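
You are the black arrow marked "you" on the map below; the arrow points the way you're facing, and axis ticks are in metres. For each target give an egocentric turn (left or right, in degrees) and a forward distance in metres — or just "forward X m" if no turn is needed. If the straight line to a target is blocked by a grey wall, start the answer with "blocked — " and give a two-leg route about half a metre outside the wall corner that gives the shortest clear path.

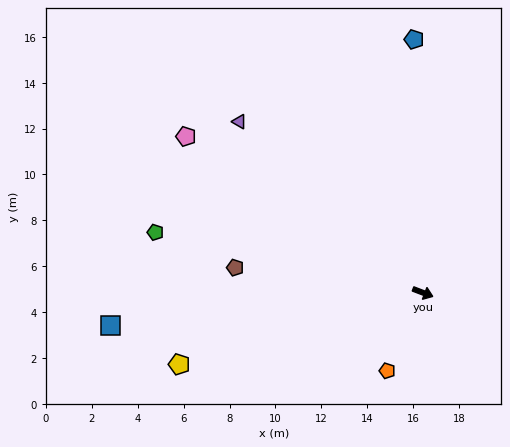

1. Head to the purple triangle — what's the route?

turn left 158°, forward 10.9 m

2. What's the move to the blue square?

turn right 153°, forward 13.7 m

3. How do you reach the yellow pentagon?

turn right 143°, forward 11.1 m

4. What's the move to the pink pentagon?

turn left 168°, forward 12.4 m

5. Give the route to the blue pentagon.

turn left 113°, forward 11.0 m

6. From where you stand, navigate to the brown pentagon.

turn right 167°, forward 8.3 m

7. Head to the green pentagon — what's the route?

turn right 172°, forward 12.0 m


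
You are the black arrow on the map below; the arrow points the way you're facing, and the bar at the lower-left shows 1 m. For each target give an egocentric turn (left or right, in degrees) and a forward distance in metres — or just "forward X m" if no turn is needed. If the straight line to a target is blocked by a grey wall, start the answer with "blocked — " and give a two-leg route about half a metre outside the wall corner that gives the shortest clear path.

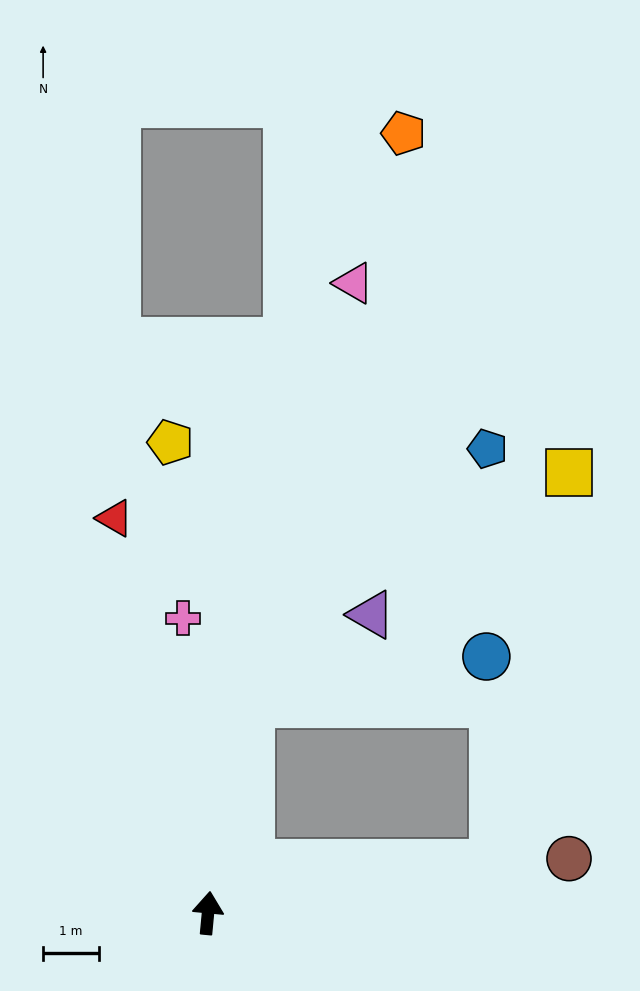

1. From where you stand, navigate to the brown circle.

turn right 76°, forward 6.6 m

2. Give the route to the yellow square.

blocked — turn right 75°, forward 5.2 m, then turn left 69°, forward 7.2 m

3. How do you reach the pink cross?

turn left 10°, forward 5.3 m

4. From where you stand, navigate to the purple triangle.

blocked — turn right 6°, forward 3.8 m, then turn right 42°, forward 2.7 m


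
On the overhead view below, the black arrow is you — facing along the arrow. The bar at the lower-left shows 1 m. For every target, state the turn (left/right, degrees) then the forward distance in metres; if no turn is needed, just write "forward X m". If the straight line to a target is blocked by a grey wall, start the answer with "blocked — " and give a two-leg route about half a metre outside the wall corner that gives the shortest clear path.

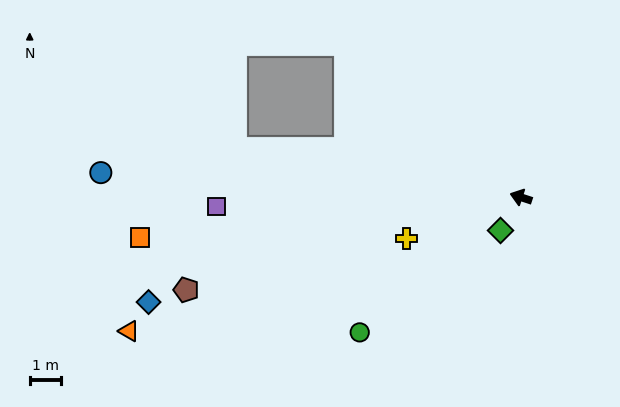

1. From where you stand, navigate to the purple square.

turn left 20°, forward 9.8 m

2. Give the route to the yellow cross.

turn left 38°, forward 3.9 m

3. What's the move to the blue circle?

turn left 15°, forward 13.6 m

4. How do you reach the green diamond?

turn left 76°, forward 1.3 m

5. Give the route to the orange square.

turn left 24°, forward 12.4 m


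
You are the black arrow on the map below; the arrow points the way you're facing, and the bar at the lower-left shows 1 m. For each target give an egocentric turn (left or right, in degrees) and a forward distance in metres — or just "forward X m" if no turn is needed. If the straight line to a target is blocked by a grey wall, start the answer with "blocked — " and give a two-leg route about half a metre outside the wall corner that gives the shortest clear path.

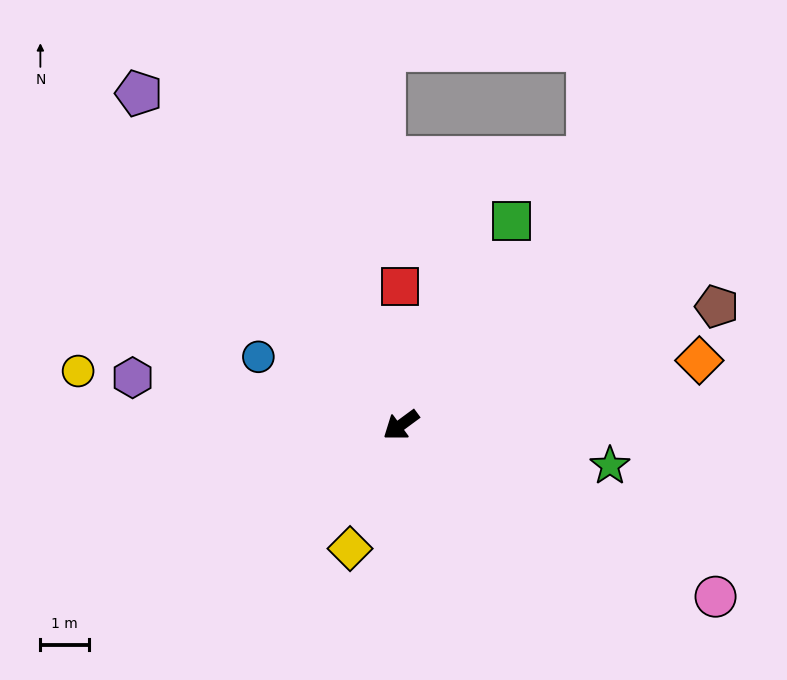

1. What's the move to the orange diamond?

turn left 156°, forward 6.2 m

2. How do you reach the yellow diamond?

turn left 31°, forward 2.7 m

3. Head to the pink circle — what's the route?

turn left 115°, forward 7.3 m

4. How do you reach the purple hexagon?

turn right 46°, forward 5.6 m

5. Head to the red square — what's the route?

turn right 126°, forward 2.8 m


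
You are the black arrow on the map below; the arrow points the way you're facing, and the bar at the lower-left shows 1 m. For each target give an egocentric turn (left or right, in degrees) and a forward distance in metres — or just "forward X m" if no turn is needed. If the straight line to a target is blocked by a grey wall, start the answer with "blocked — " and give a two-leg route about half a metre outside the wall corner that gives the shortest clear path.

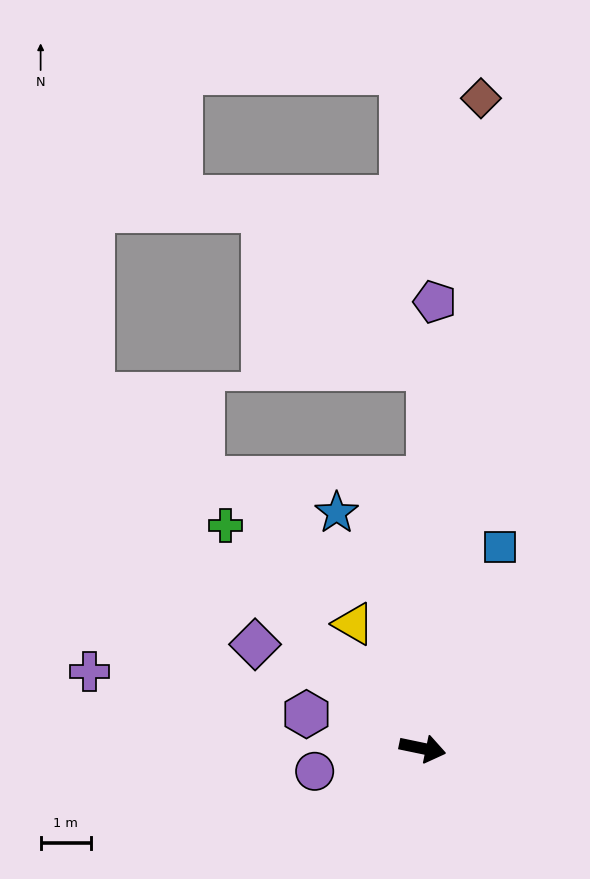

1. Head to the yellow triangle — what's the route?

turn left 131°, forward 2.8 m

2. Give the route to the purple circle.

turn right 156°, forward 2.2 m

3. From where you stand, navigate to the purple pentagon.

turn left 100°, forward 8.8 m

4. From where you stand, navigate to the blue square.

turn left 81°, forward 4.3 m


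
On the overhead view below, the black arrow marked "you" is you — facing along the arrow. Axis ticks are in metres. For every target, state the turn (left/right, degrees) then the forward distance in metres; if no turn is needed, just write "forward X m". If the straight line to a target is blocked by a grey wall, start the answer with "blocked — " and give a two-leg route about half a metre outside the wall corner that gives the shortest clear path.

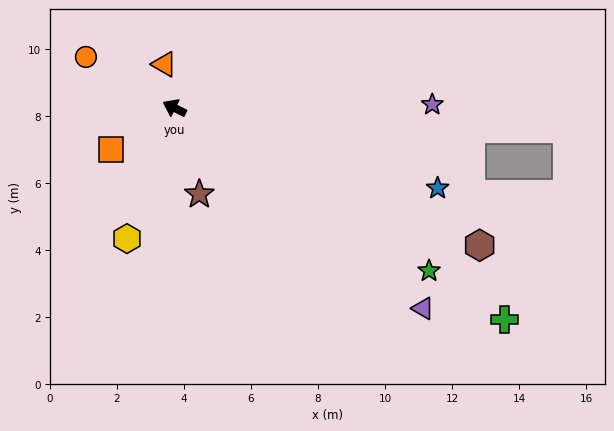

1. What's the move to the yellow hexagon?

turn left 97°, forward 4.1 m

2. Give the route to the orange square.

turn left 60°, forward 2.3 m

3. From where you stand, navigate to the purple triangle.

turn left 168°, forward 9.5 m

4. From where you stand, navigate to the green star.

turn left 174°, forward 9.0 m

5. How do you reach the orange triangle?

turn right 50°, forward 1.3 m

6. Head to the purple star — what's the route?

turn right 153°, forward 7.7 m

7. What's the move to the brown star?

turn left 133°, forward 2.7 m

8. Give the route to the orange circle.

turn right 3°, forward 3.0 m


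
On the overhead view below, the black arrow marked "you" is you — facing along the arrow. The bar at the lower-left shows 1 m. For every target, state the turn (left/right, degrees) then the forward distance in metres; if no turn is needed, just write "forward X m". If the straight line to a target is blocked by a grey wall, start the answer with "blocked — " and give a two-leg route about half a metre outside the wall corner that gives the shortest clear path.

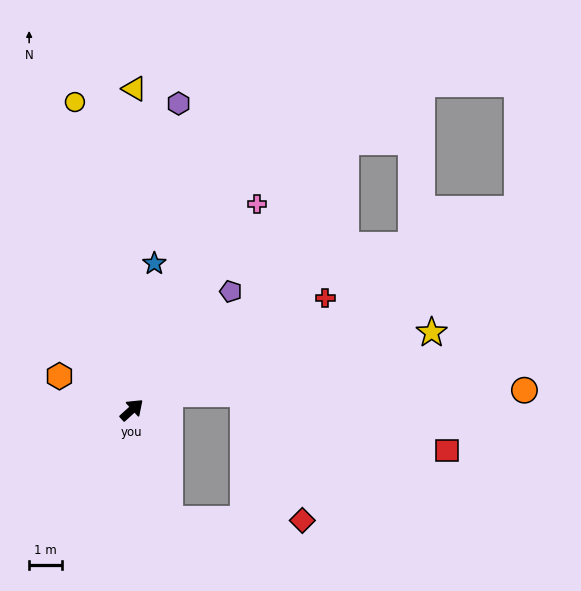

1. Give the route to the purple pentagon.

turn left 8°, forward 4.7 m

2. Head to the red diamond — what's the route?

blocked — turn right 113°, forward 3.5 m, then turn left 71°, forward 4.0 m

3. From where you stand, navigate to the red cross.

turn right 12°, forward 6.8 m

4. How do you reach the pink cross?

turn left 16°, forward 7.3 m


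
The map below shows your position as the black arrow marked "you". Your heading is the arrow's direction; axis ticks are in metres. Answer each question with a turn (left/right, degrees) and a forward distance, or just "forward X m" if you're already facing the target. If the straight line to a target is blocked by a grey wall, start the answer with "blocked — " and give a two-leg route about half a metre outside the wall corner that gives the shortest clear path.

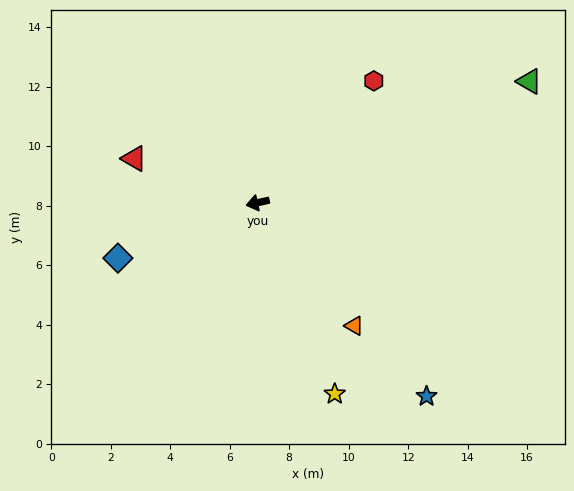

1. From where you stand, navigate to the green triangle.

turn right 169°, forward 10.0 m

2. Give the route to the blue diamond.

turn left 9°, forward 5.1 m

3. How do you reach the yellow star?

turn left 99°, forward 6.9 m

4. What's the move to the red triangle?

turn right 32°, forward 4.4 m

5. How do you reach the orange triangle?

turn left 115°, forward 5.3 m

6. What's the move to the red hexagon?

turn right 146°, forward 5.7 m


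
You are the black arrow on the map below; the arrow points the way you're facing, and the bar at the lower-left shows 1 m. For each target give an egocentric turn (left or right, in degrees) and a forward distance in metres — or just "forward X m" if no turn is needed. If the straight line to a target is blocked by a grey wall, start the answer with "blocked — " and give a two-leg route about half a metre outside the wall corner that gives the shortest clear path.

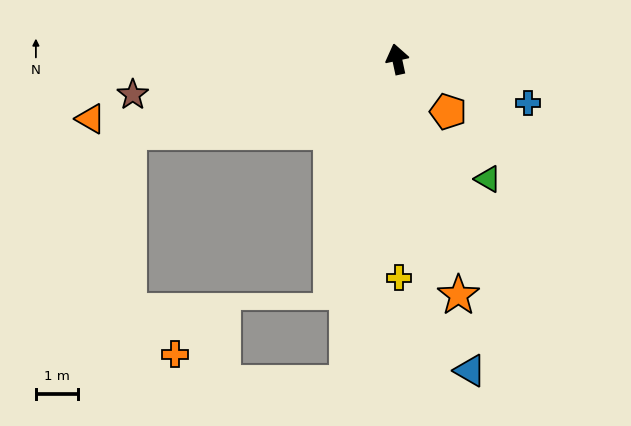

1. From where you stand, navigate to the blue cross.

turn right 121°, forward 3.3 m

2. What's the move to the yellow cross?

turn left 168°, forward 5.2 m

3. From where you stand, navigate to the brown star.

turn left 85°, forward 6.3 m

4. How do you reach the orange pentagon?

turn right 148°, forward 1.7 m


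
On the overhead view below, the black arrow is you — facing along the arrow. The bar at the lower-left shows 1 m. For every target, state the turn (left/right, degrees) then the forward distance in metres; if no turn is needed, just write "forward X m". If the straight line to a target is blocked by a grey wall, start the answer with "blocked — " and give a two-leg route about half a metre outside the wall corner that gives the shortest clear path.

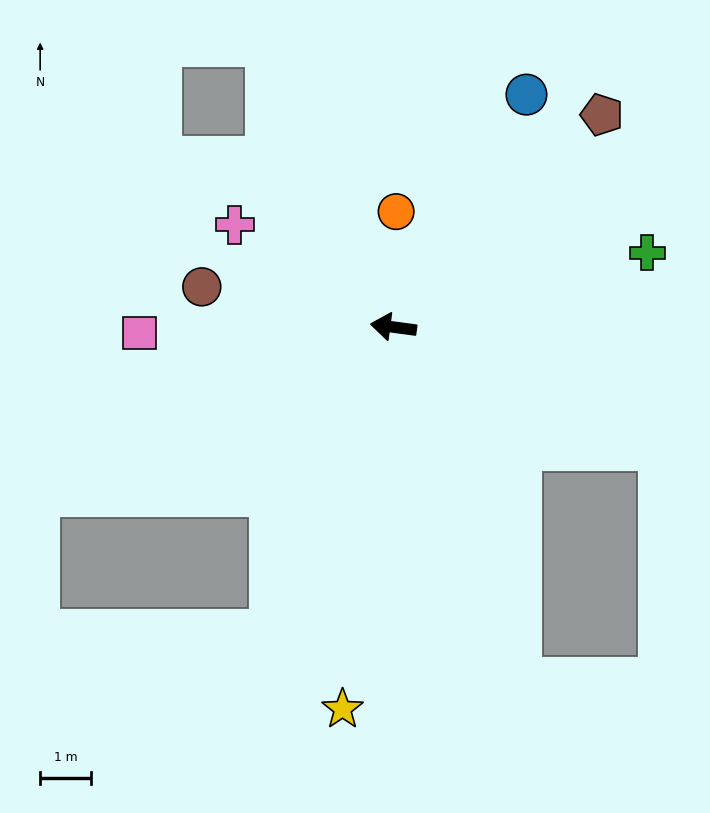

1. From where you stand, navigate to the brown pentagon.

turn right 127°, forward 5.9 m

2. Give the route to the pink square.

turn left 9°, forward 5.0 m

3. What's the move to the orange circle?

turn right 84°, forward 2.3 m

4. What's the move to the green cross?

turn right 156°, forward 5.2 m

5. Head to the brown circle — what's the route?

turn right 4°, forward 3.9 m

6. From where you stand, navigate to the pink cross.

turn right 25°, forward 3.7 m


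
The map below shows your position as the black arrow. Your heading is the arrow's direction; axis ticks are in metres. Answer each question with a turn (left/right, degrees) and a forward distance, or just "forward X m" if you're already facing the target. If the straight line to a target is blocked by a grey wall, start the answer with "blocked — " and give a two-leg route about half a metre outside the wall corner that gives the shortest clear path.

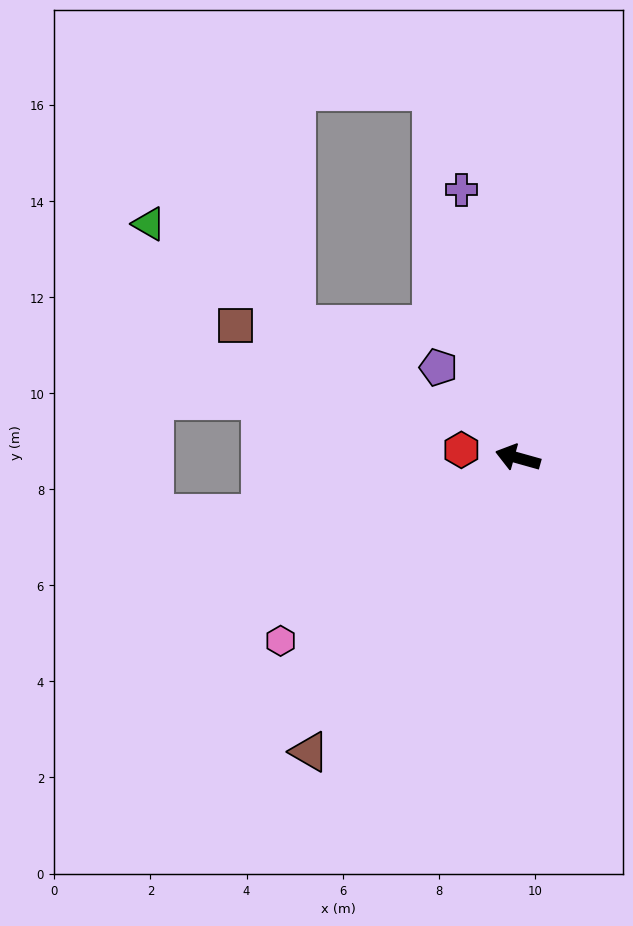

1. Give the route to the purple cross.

turn right 63°, forward 5.7 m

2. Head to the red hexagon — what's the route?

turn left 8°, forward 1.2 m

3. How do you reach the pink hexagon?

turn left 53°, forward 6.2 m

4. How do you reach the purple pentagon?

turn right 33°, forward 2.5 m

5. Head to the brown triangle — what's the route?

turn left 70°, forward 7.5 m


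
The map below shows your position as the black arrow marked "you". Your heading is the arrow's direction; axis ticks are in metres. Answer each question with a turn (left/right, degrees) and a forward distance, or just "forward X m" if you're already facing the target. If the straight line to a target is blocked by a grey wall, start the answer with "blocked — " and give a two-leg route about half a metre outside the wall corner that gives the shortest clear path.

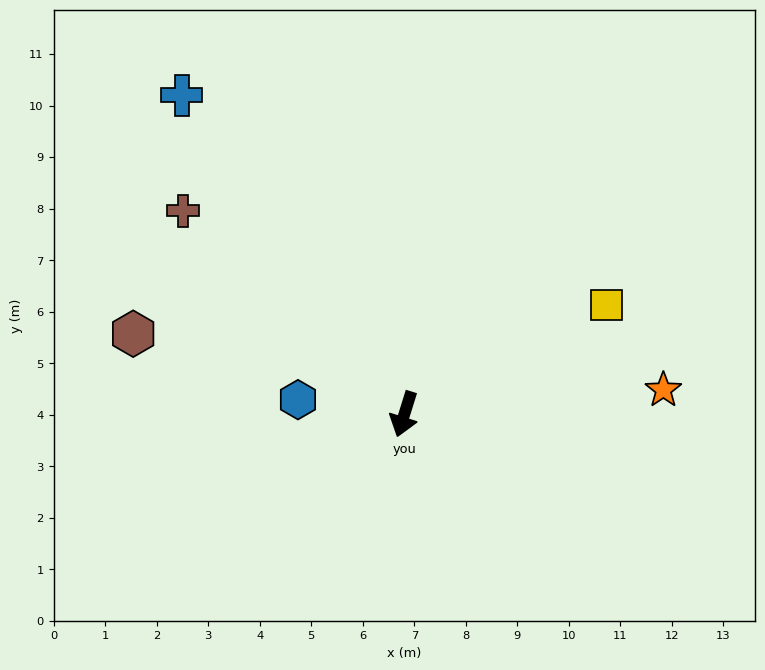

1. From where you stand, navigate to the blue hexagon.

turn right 80°, forward 2.1 m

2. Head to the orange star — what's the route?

turn left 113°, forward 5.0 m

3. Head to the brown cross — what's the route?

turn right 115°, forward 5.8 m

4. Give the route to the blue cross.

turn right 128°, forward 7.6 m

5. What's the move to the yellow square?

turn left 136°, forward 4.5 m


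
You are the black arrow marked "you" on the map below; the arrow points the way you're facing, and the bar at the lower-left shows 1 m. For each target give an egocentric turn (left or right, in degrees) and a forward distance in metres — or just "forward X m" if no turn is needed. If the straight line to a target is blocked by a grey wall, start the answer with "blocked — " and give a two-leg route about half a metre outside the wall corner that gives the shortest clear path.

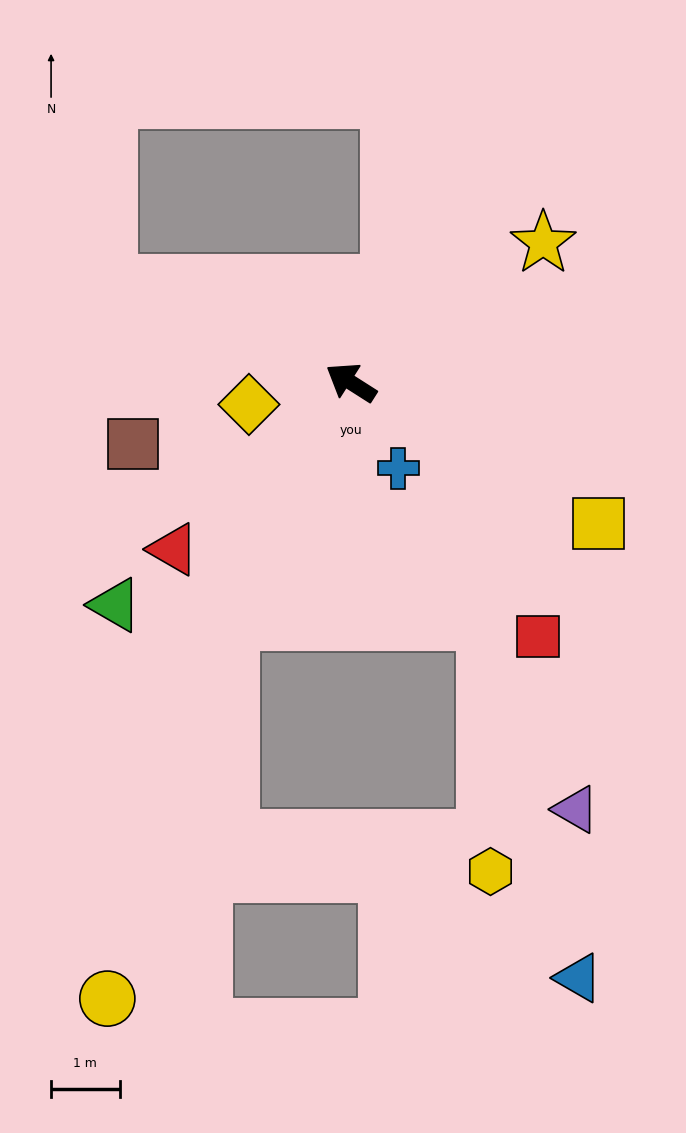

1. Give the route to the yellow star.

turn right 112°, forward 3.5 m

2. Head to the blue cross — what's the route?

turn left 151°, forward 1.4 m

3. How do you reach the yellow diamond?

turn left 45°, forward 1.5 m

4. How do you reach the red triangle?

turn left 76°, forward 3.6 m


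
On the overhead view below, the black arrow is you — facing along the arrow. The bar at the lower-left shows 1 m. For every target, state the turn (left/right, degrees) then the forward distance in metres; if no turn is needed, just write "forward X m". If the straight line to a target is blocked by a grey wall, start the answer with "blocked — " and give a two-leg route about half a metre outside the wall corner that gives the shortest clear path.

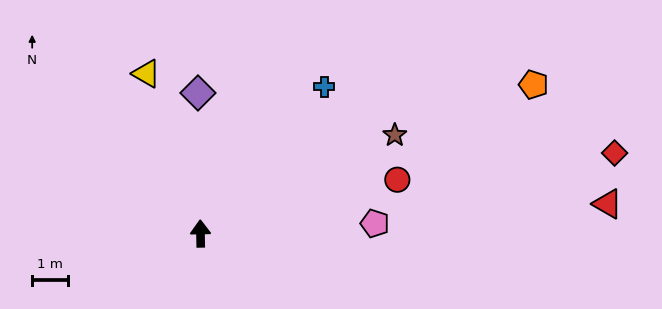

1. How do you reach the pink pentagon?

turn right 88°, forward 4.9 m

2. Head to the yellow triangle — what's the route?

turn left 18°, forward 4.7 m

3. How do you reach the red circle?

turn right 76°, forward 5.7 m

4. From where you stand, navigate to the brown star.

turn right 64°, forward 6.1 m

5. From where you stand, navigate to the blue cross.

turn right 41°, forward 5.4 m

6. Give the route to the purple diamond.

forward 3.9 m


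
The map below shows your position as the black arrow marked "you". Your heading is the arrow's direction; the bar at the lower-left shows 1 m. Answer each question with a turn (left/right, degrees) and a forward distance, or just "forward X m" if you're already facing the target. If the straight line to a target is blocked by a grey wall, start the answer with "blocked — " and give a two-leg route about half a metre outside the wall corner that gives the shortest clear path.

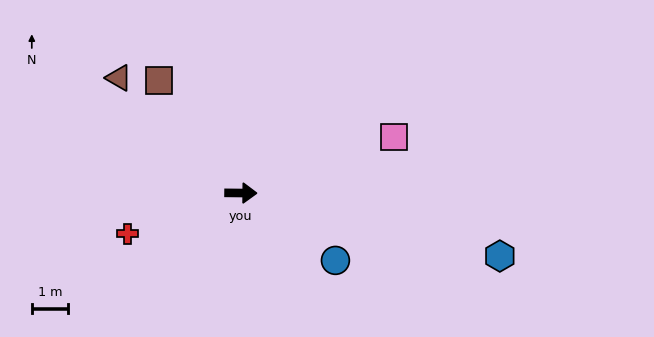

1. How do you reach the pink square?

turn left 21°, forward 4.5 m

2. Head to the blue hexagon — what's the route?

turn right 13°, forward 7.4 m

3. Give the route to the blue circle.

turn right 35°, forward 3.2 m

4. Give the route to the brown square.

turn left 127°, forward 3.9 m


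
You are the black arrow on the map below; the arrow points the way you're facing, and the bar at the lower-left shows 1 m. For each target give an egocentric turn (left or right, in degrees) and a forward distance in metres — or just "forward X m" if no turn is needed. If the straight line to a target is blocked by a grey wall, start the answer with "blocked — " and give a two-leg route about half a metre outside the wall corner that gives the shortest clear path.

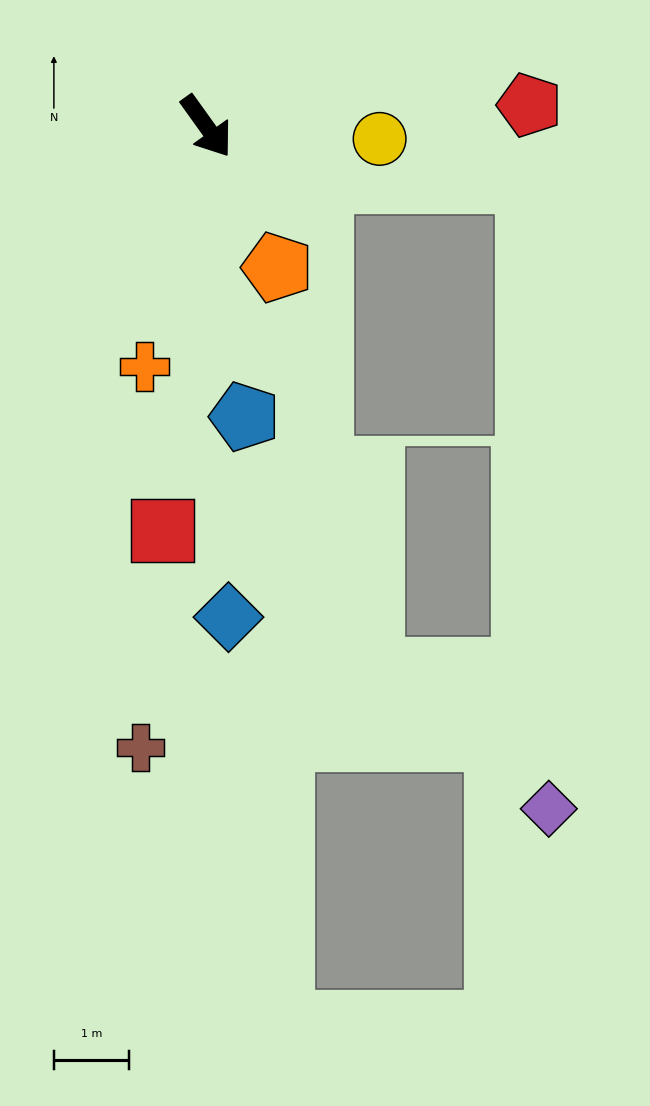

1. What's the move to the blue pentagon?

turn right 28°, forward 3.9 m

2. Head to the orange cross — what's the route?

turn right 50°, forward 3.3 m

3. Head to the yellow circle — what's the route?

turn left 50°, forward 2.3 m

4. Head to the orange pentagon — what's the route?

turn right 9°, forward 2.1 m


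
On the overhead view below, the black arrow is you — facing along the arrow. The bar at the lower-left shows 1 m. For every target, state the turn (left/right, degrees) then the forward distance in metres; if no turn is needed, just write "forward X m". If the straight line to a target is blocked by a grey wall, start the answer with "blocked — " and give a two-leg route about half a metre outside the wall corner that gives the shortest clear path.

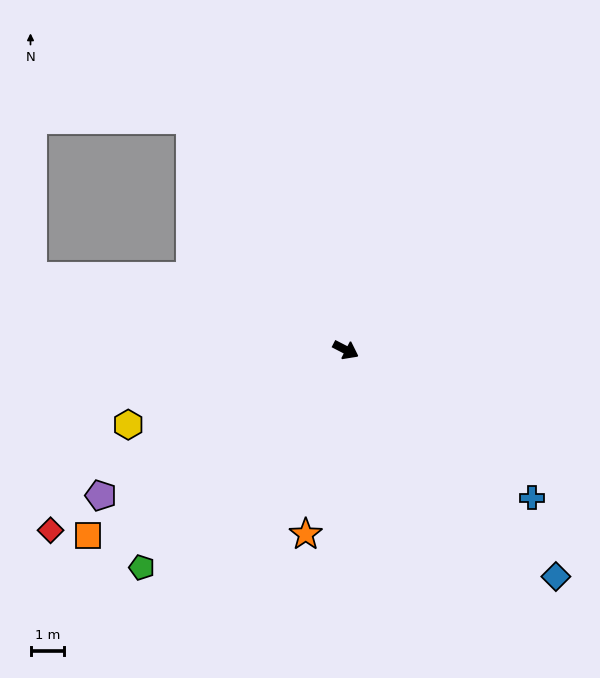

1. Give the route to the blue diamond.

turn right 20°, forward 9.3 m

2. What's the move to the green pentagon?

turn right 106°, forward 8.9 m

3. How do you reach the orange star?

turn right 75°, forward 5.7 m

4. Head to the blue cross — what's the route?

turn right 11°, forward 7.1 m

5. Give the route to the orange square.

turn right 117°, forward 9.5 m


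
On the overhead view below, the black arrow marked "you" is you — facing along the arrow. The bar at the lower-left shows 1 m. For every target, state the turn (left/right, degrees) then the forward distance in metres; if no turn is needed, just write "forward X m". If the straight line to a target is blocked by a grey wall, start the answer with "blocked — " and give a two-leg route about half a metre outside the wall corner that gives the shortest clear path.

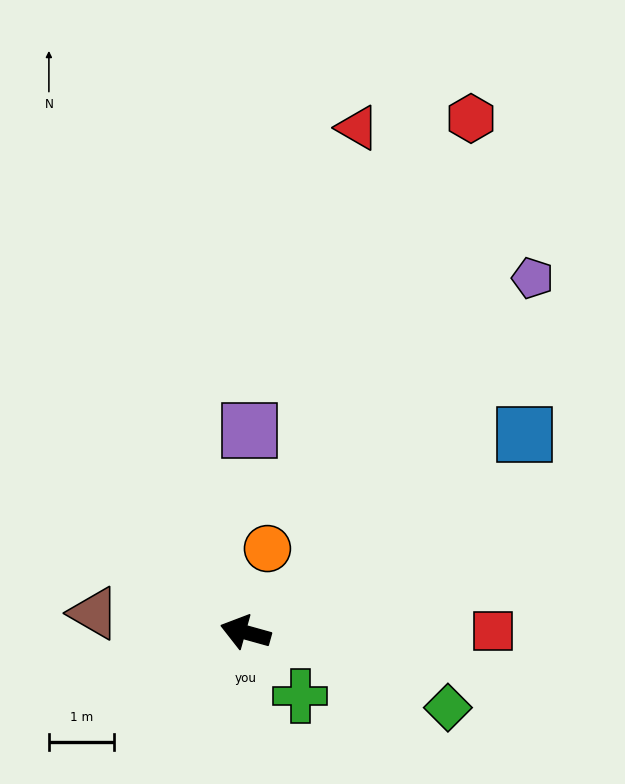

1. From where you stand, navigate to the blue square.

turn right 129°, forward 5.2 m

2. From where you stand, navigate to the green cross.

turn left 146°, forward 1.3 m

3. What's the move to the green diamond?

turn left 175°, forward 3.3 m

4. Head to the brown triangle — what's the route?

turn left 8°, forward 2.3 m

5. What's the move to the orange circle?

turn right 89°, forward 1.3 m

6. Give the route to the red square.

turn right 164°, forward 3.8 m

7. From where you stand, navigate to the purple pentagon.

turn right 113°, forward 7.0 m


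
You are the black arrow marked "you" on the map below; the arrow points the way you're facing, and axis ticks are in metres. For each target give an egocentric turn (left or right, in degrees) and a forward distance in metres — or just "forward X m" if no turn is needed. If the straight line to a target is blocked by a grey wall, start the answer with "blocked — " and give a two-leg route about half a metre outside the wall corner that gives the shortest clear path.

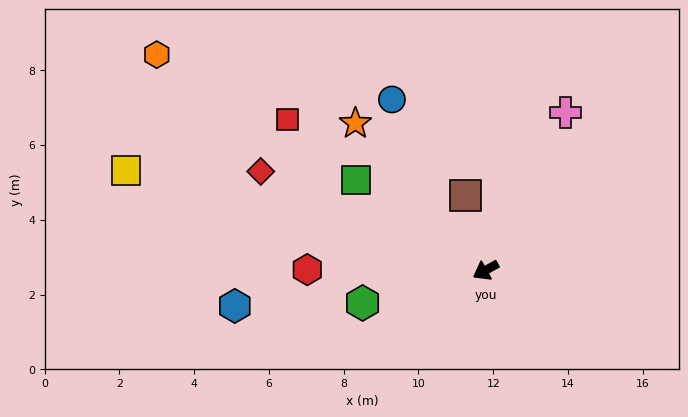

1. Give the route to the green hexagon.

turn right 14°, forward 3.4 m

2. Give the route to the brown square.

turn right 104°, forward 2.1 m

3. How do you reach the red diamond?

turn right 53°, forward 6.6 m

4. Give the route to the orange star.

turn right 77°, forward 5.3 m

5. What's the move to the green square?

turn right 64°, forward 4.2 m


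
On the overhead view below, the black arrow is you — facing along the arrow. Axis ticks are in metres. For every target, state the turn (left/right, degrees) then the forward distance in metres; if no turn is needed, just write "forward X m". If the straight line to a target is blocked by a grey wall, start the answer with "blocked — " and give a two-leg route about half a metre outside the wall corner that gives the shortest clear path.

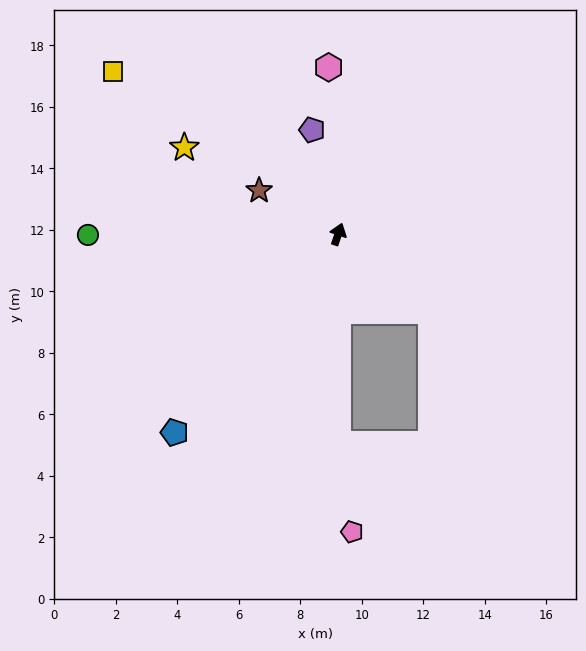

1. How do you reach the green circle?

turn left 109°, forward 8.1 m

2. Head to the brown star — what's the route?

turn left 80°, forward 2.9 m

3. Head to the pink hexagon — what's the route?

turn left 22°, forward 5.4 m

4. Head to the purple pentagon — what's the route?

turn left 33°, forward 3.5 m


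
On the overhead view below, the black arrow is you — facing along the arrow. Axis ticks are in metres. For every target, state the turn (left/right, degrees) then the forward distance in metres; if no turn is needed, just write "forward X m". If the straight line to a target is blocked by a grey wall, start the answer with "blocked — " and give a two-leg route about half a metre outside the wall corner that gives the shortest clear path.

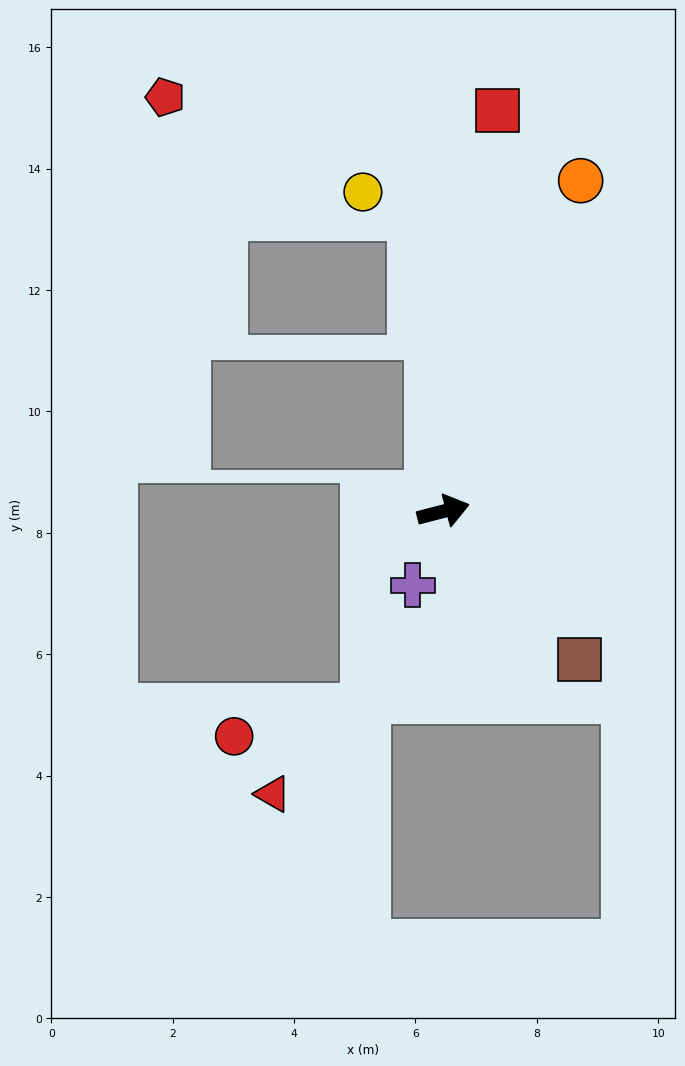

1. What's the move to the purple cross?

turn right 127°, forward 1.3 m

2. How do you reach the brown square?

turn right 62°, forward 3.3 m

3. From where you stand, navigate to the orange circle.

turn left 53°, forward 5.9 m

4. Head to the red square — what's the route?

turn left 68°, forward 6.7 m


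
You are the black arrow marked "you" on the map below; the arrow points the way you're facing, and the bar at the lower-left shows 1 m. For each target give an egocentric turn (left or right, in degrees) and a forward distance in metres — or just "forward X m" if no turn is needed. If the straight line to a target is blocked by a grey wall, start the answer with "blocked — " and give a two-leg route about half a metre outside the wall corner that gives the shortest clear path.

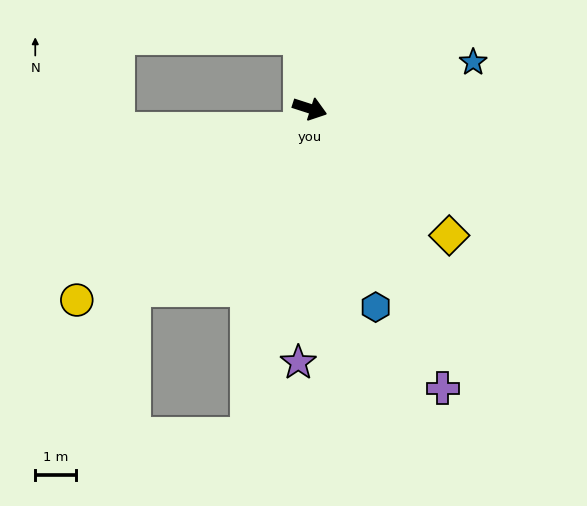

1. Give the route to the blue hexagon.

turn right 54°, forward 5.1 m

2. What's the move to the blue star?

turn left 34°, forward 4.1 m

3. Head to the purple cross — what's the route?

turn right 47°, forward 7.5 m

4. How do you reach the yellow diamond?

turn right 24°, forward 4.6 m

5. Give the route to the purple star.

turn right 75°, forward 6.2 m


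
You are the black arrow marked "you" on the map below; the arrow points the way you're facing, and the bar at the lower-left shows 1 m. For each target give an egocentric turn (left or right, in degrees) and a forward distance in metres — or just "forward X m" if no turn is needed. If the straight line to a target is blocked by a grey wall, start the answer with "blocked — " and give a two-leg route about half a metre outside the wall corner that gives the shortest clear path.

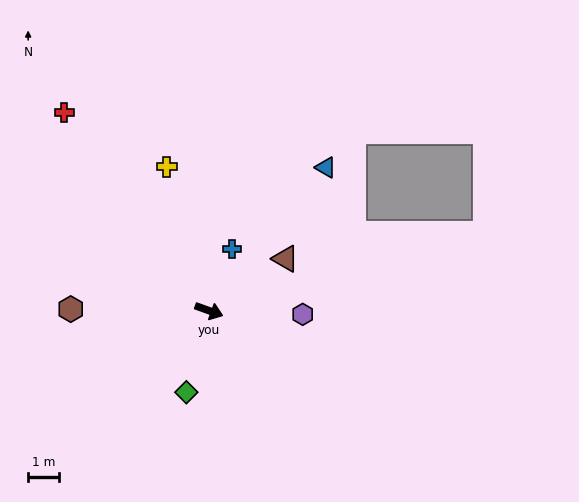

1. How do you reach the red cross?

turn left 146°, forward 8.0 m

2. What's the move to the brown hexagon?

turn right 161°, forward 4.5 m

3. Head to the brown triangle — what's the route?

turn left 54°, forward 3.0 m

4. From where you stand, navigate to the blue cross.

turn left 90°, forward 2.1 m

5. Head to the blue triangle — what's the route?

turn left 71°, forward 6.0 m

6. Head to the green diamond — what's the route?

turn right 86°, forward 2.8 m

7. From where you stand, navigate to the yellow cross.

turn left 126°, forward 4.9 m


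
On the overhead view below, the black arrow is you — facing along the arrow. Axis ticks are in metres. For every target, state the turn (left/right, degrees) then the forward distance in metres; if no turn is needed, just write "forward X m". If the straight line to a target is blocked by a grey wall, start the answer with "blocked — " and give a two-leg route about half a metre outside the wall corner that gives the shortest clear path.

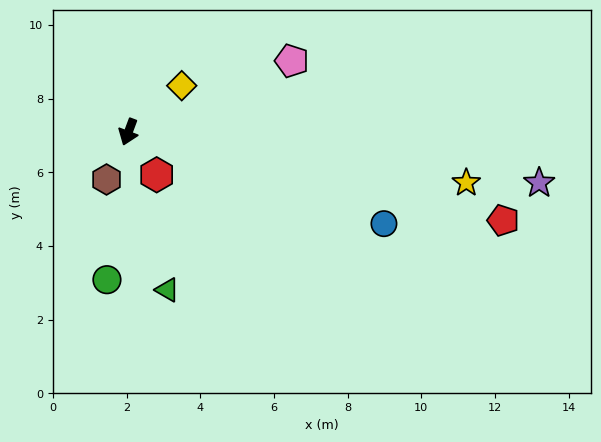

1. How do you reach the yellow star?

turn left 102°, forward 9.3 m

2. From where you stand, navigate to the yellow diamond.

turn left 151°, forward 1.9 m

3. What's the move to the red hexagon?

turn left 54°, forward 1.4 m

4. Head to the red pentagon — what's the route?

turn left 97°, forward 10.5 m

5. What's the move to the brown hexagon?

turn right 4°, forward 1.4 m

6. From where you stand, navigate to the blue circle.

turn left 91°, forward 7.4 m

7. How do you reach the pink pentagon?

turn left 134°, forward 4.8 m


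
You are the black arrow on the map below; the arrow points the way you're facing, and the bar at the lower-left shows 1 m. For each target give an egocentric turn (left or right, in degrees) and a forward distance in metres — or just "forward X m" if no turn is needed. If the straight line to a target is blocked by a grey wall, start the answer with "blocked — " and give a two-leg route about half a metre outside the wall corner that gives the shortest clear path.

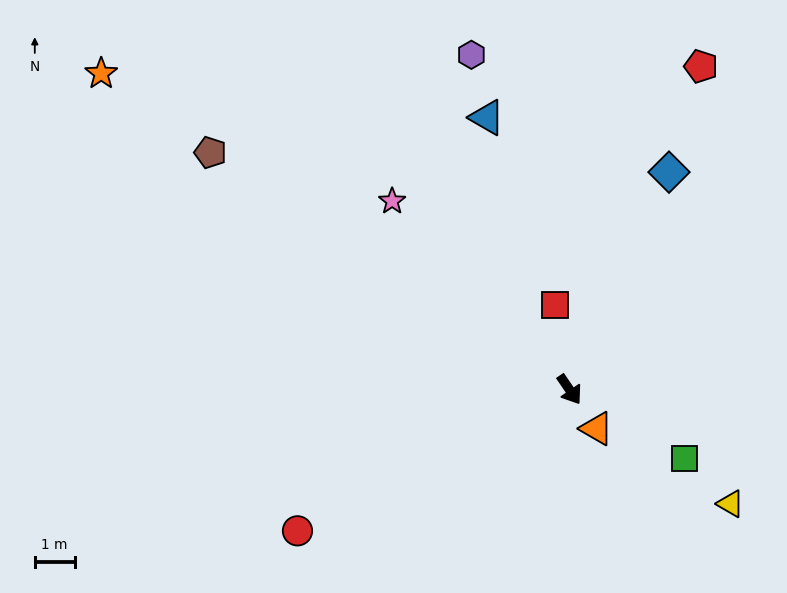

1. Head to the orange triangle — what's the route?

forward 1.2 m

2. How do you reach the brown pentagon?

turn right 158°, forward 10.8 m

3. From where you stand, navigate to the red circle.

turn right 97°, forward 7.7 m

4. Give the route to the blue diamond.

turn left 121°, forward 6.0 m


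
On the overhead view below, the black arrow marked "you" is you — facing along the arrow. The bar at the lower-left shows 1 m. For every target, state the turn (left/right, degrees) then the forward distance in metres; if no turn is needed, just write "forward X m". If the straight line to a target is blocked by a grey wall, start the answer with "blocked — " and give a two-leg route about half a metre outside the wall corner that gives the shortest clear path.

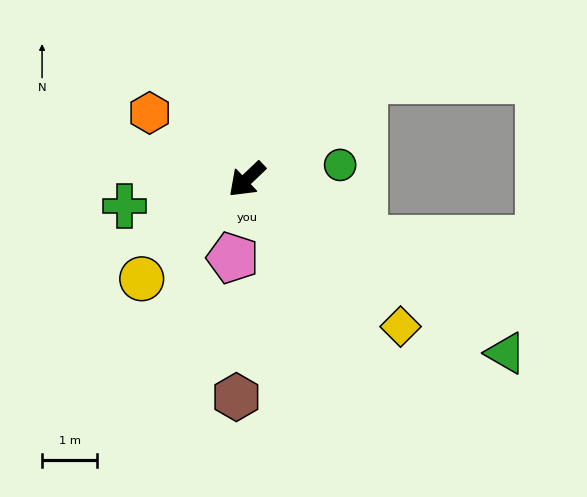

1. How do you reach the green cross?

turn right 31°, forward 2.3 m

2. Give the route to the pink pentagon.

turn left 36°, forward 1.5 m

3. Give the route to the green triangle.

turn left 103°, forward 5.7 m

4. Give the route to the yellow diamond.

turn left 93°, forward 3.9 m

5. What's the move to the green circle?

turn left 145°, forward 1.7 m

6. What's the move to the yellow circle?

forward 2.6 m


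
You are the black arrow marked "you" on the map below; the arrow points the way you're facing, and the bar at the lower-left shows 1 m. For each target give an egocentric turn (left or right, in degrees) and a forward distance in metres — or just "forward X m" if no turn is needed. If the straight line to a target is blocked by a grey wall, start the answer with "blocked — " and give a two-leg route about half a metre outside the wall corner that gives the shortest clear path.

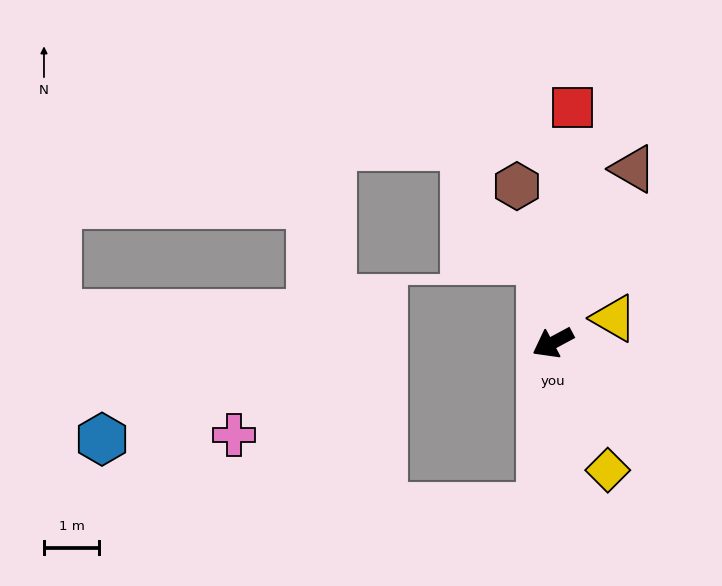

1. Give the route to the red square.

turn right 123°, forward 4.3 m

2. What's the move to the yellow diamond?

turn left 85°, forward 2.5 m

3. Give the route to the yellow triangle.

turn left 174°, forward 1.2 m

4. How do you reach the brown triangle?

turn right 143°, forward 3.5 m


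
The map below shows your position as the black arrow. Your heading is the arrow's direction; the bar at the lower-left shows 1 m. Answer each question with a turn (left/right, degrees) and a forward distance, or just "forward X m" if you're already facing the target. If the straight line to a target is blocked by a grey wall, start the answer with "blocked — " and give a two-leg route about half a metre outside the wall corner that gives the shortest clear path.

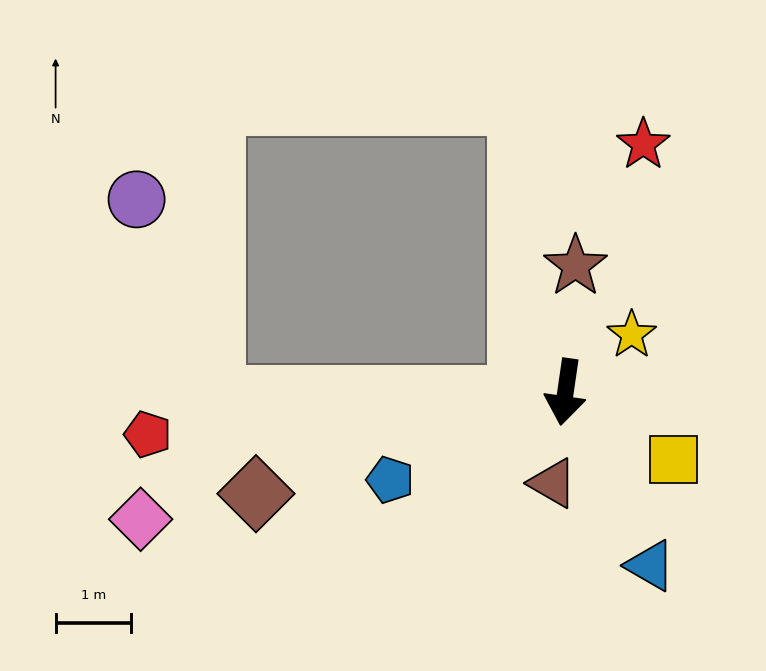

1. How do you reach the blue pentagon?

turn right 55°, forward 2.6 m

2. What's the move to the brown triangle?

forward 1.2 m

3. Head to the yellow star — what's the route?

turn left 139°, forward 1.2 m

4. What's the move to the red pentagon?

turn right 76°, forward 5.6 m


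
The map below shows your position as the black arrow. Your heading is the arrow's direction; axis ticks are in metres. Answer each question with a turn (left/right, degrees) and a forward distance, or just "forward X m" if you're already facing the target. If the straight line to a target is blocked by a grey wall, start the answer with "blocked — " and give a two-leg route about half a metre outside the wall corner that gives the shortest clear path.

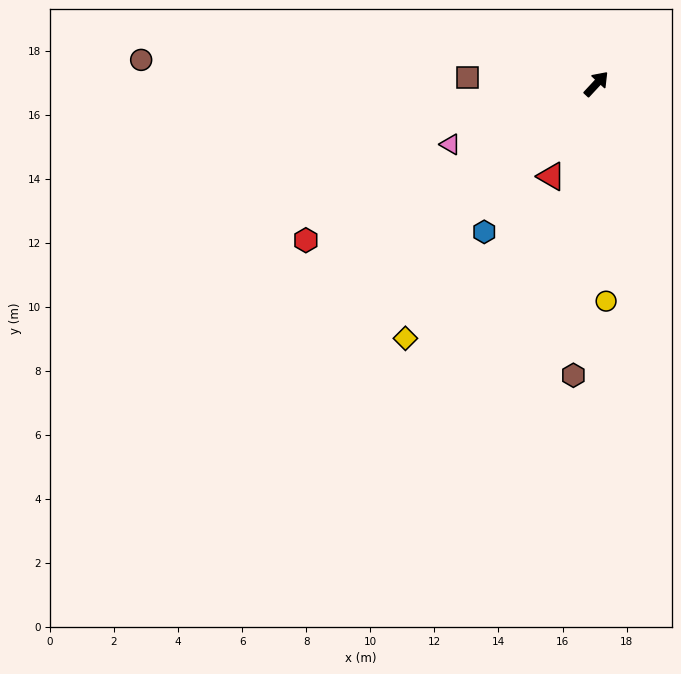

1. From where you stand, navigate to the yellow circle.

turn right 135°, forward 6.8 m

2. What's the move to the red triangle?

turn right 163°, forward 3.2 m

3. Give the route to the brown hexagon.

turn right 142°, forward 9.1 m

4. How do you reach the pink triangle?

turn left 155°, forward 4.9 m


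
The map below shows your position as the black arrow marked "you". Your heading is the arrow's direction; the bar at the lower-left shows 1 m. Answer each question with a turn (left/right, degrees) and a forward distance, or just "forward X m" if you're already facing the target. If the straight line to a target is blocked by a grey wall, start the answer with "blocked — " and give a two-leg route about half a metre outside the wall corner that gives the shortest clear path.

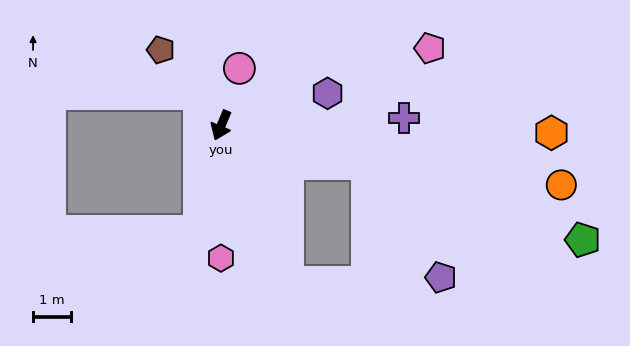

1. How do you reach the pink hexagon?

turn left 23°, forward 3.5 m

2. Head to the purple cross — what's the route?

turn left 115°, forward 4.9 m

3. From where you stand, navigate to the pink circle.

turn right 175°, forward 1.6 m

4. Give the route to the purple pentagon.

blocked — turn left 98°, forward 4.0 m, then turn right 42°, forward 3.6 m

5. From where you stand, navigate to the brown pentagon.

turn right 119°, forward 2.6 m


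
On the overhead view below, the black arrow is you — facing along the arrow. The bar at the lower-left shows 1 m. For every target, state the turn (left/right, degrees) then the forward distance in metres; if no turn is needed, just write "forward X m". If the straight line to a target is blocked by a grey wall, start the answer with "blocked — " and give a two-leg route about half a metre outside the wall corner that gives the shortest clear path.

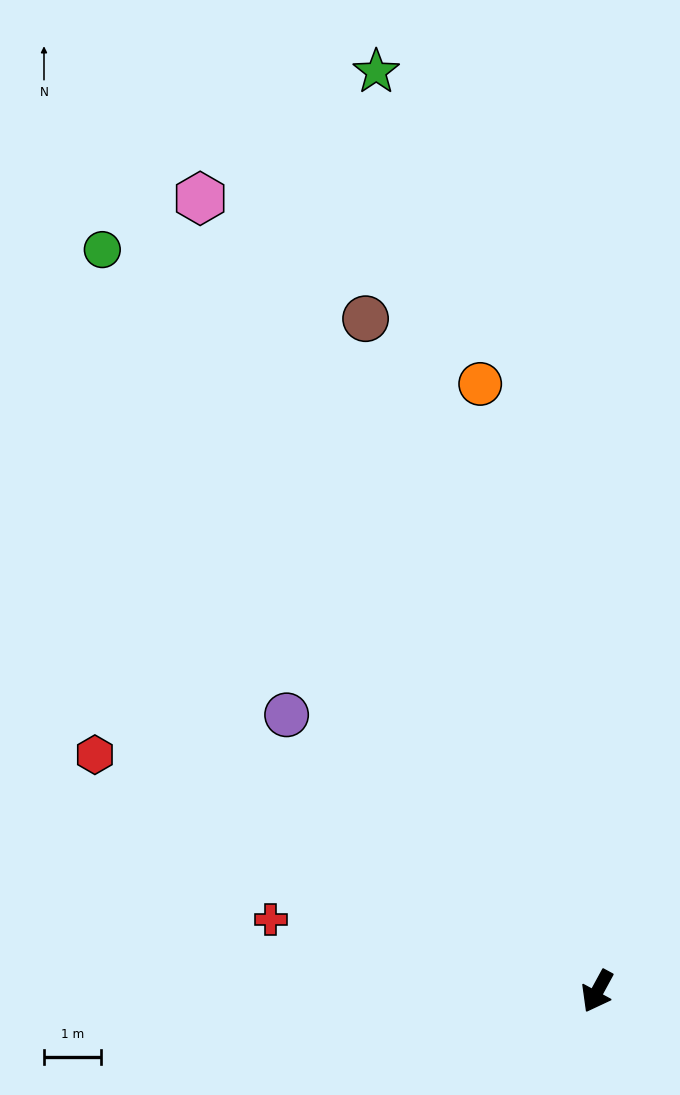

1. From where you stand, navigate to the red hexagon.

turn right 87°, forward 9.7 m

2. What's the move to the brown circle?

turn right 132°, forward 12.4 m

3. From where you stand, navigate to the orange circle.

turn right 141°, forward 10.8 m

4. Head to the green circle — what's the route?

turn right 118°, forward 15.5 m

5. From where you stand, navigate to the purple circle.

turn right 103°, forward 7.3 m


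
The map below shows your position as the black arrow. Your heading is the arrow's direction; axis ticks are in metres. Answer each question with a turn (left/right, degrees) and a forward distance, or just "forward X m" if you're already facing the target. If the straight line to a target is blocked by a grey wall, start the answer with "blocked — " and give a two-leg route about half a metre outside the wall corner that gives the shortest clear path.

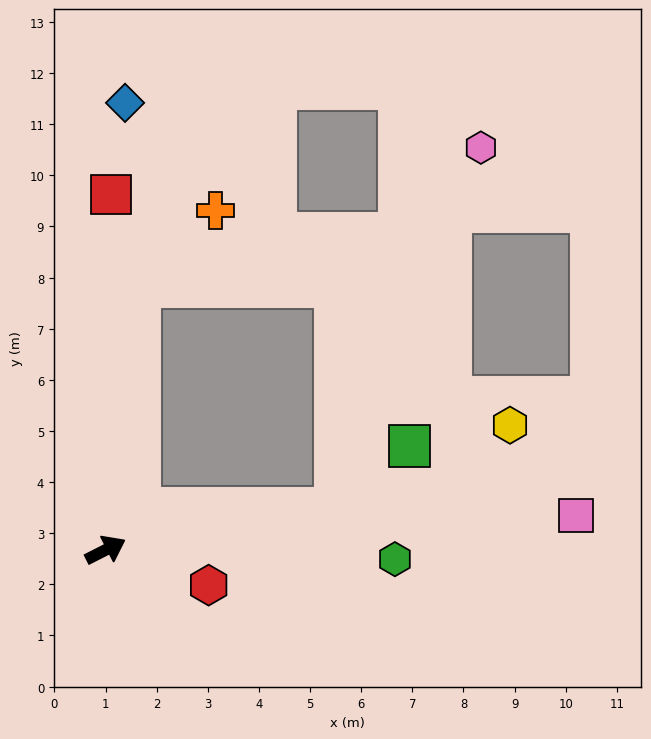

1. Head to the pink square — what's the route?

turn right 23°, forward 9.2 m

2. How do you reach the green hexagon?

turn right 29°, forward 5.7 m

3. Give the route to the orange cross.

blocked — turn left 56°, forward 5.2 m, then turn right 39°, forward 2.1 m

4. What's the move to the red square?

turn left 62°, forward 7.0 m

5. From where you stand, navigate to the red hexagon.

turn right 46°, forward 2.1 m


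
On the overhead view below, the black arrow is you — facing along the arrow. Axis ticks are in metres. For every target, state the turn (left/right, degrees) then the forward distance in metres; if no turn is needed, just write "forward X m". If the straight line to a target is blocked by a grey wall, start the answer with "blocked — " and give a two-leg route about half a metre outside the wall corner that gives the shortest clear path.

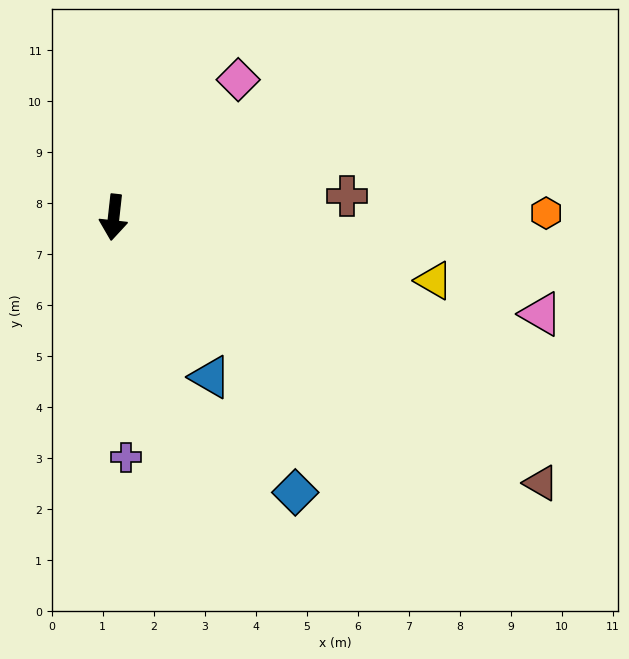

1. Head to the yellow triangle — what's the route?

turn left 85°, forward 6.4 m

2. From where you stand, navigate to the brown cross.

turn left 102°, forward 4.6 m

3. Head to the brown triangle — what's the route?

turn left 64°, forward 9.9 m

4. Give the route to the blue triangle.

turn left 37°, forward 3.7 m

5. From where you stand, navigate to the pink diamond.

turn left 144°, forward 3.6 m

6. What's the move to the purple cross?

turn left 9°, forward 4.7 m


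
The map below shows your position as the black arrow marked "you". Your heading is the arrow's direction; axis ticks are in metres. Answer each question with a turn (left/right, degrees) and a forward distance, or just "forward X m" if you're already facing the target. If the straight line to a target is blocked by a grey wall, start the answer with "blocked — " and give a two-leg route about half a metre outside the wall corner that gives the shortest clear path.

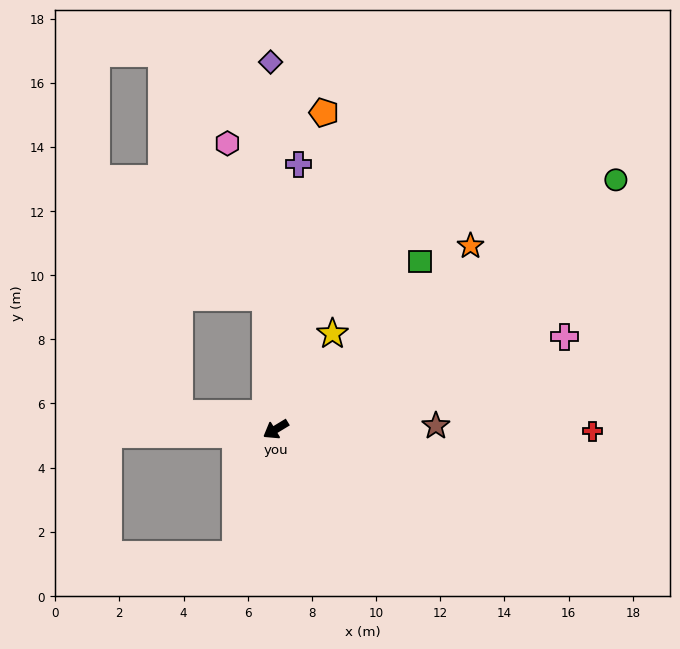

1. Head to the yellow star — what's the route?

turn right 152°, forward 3.5 m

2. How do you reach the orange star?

turn right 168°, forward 8.3 m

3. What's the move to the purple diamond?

turn right 120°, forward 11.4 m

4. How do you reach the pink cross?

turn left 166°, forward 9.4 m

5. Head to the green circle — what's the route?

turn right 175°, forward 13.1 m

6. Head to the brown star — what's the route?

turn left 150°, forward 5.0 m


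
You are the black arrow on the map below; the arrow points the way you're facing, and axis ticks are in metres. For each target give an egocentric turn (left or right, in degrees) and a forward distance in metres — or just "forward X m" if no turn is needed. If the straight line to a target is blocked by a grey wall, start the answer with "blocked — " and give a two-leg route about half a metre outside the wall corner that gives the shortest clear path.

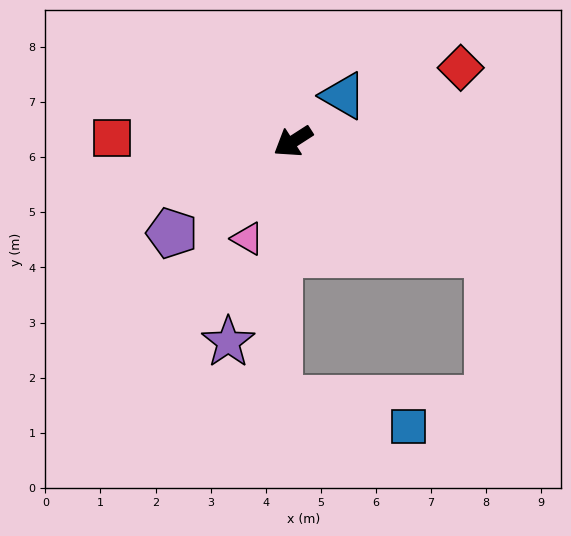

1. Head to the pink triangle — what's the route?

turn left 32°, forward 1.9 m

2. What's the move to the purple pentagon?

turn left 4°, forward 2.8 m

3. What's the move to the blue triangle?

turn right 170°, forward 1.2 m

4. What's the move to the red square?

turn right 34°, forward 3.3 m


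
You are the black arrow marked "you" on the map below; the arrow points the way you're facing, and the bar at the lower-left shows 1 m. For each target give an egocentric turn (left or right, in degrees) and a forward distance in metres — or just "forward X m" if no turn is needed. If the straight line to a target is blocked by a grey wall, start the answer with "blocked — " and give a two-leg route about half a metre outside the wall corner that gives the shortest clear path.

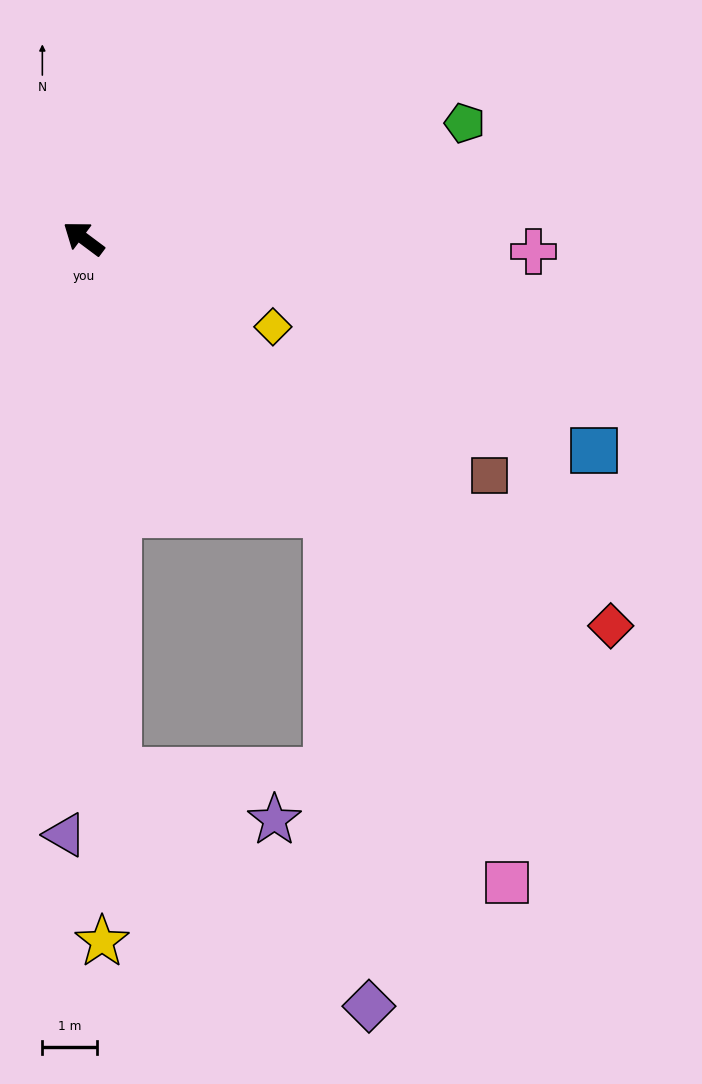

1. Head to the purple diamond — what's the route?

blocked — turn left 168°, forward 6.8 m, then turn right 36°, forward 9.1 m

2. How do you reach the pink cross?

turn right 145°, forward 8.3 m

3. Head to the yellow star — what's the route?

turn left 128°, forward 12.9 m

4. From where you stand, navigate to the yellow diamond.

turn right 168°, forward 3.8 m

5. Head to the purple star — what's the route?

blocked — turn left 131°, forward 9.8 m, then turn left 68°, forward 3.0 m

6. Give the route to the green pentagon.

turn right 126°, forward 7.3 m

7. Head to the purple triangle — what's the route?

turn left 125°, forward 11.0 m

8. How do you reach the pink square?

blocked — turn left 168°, forward 6.8 m, then turn right 15°, forward 7.6 m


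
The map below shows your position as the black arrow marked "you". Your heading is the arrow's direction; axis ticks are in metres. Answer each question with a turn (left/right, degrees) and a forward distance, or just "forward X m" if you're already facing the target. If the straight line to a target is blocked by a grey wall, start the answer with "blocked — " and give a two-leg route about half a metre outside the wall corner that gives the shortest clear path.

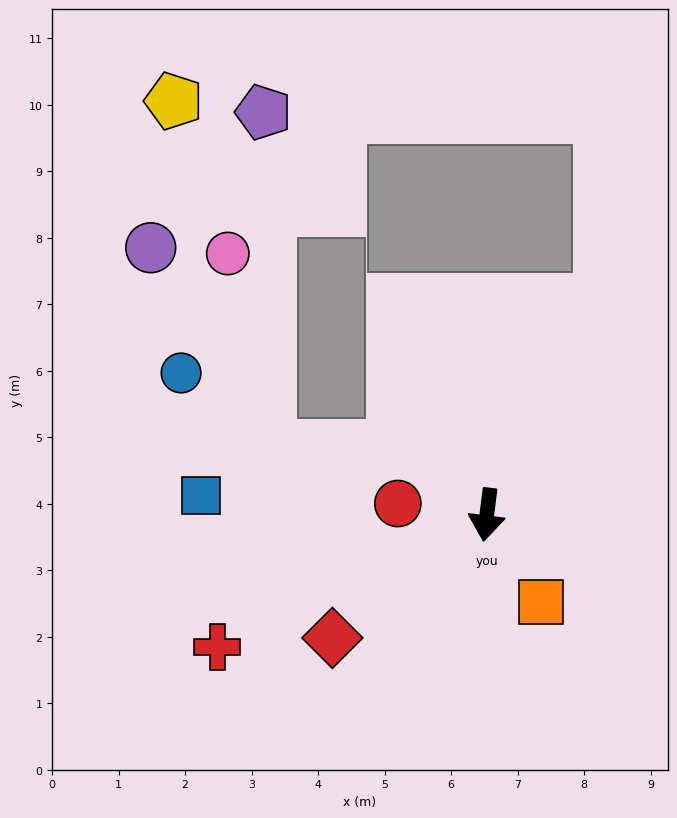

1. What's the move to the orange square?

turn left 39°, forward 1.6 m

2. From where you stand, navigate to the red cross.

turn right 57°, forward 4.5 m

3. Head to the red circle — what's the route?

turn right 90°, forward 1.3 m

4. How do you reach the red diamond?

turn right 44°, forward 3.0 m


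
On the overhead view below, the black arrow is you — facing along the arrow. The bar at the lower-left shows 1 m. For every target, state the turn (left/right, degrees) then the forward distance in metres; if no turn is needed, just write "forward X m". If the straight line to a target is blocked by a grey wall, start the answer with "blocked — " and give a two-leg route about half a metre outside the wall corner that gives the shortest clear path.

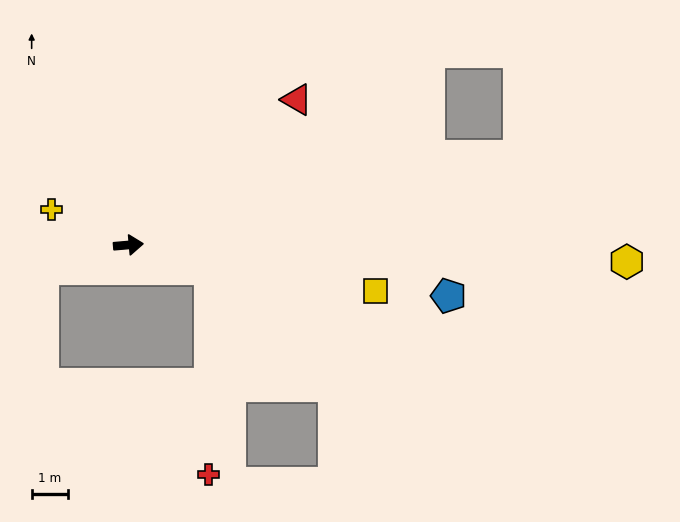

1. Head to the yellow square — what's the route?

turn right 15°, forward 6.8 m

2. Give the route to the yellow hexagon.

turn right 7°, forward 13.6 m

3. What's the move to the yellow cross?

turn left 150°, forward 2.3 m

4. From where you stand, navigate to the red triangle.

turn left 36°, forward 6.1 m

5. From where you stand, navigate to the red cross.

blocked — turn right 22°, forward 2.3 m, then turn right 73°, forward 5.6 m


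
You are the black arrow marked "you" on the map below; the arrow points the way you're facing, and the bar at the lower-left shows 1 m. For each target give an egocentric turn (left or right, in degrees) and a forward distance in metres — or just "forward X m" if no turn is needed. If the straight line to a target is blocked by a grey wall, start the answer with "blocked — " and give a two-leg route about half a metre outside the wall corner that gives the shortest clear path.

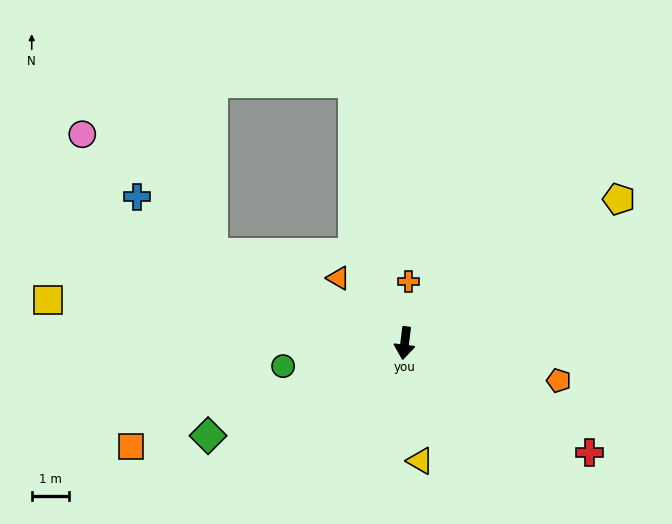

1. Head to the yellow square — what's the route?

turn right 90°, forward 9.7 m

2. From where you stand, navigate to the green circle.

turn right 72°, forward 3.3 m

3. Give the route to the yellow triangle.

turn left 15°, forward 3.2 m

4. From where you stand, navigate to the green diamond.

turn right 58°, forward 5.9 m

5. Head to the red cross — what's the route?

turn left 66°, forward 5.8 m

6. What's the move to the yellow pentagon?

turn left 131°, forward 7.0 m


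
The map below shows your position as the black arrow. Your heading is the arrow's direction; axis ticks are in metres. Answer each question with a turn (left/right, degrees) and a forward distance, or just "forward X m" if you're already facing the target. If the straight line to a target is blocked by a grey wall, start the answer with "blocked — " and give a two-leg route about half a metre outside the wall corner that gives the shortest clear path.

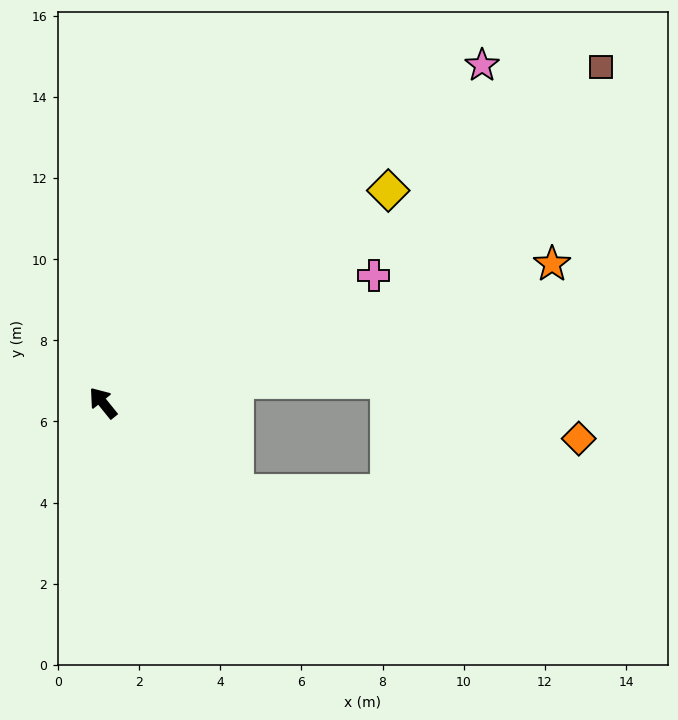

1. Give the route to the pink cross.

turn right 104°, forward 7.4 m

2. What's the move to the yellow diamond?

turn right 92°, forward 8.8 m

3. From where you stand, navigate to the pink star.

turn right 87°, forward 12.5 m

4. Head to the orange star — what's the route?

turn right 112°, forward 11.6 m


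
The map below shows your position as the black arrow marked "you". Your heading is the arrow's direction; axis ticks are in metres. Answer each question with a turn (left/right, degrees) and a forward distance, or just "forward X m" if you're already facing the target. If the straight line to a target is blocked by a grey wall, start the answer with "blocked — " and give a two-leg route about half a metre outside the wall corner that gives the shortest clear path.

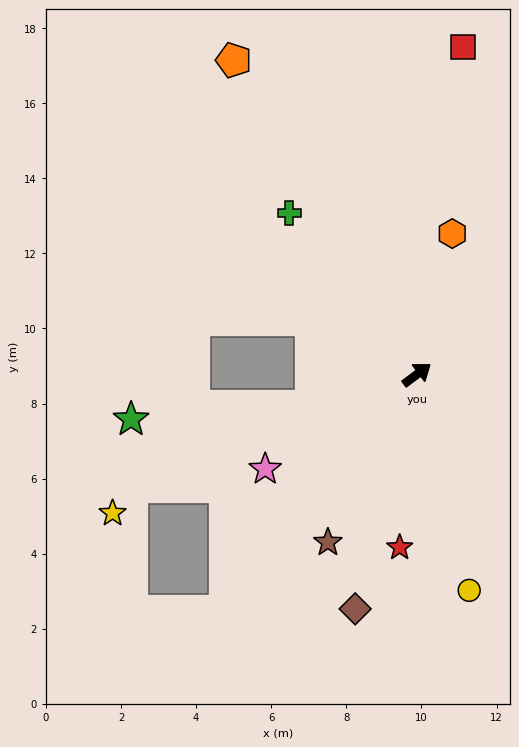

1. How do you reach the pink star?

turn left 175°, forward 4.8 m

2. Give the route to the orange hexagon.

turn left 39°, forward 3.9 m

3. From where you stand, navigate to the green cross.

turn left 92°, forward 5.5 m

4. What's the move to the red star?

turn right 133°, forward 4.6 m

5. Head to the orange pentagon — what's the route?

turn left 83°, forward 9.7 m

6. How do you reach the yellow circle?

turn right 113°, forward 5.9 m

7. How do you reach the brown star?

turn right 155°, forward 5.1 m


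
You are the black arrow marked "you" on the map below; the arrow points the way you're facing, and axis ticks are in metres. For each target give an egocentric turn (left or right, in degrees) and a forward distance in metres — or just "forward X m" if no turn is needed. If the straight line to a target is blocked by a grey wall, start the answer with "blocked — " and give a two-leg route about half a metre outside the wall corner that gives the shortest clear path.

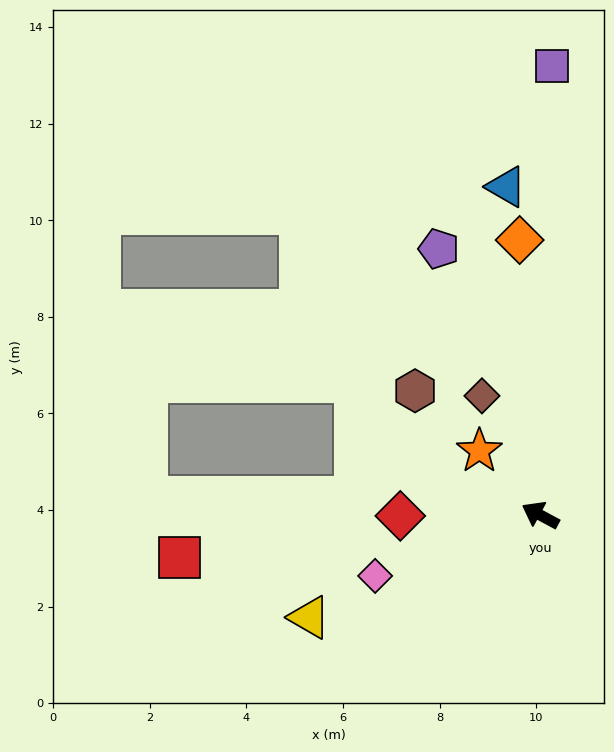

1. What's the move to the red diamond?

turn left 29°, forward 2.9 m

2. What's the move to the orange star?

turn right 18°, forward 1.8 m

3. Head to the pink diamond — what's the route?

turn left 49°, forward 3.6 m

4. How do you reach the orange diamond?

turn right 57°, forward 5.7 m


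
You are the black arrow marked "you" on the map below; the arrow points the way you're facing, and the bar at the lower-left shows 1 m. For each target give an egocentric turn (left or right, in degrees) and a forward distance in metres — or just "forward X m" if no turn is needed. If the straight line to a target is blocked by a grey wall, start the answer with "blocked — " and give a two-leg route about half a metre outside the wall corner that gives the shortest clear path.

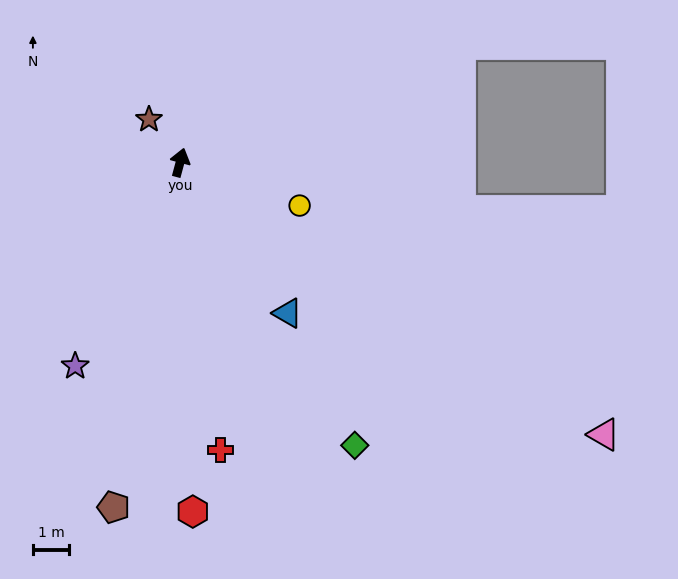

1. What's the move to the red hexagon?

turn right 163°, forward 9.6 m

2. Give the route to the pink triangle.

turn right 108°, forward 13.9 m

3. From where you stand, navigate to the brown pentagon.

turn right 176°, forward 9.7 m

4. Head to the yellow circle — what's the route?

turn right 95°, forward 3.5 m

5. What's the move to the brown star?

turn left 51°, forward 1.5 m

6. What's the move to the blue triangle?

turn right 129°, forward 5.1 m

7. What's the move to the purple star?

turn left 168°, forward 6.3 m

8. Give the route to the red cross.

turn right 157°, forward 8.0 m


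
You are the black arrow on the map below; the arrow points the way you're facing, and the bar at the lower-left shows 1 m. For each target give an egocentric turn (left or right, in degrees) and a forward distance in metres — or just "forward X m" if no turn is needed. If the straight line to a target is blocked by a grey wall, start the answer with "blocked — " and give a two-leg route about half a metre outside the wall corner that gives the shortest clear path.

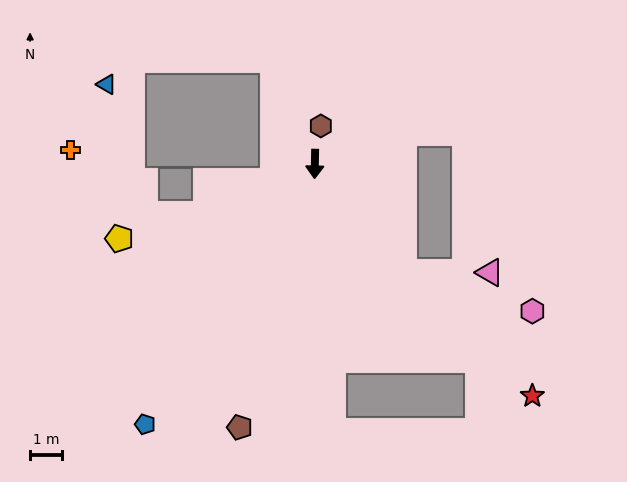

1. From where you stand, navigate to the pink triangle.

blocked — turn left 41°, forward 4.4 m, then turn left 50°, forward 2.7 m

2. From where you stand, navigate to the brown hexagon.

turn left 172°, forward 1.2 m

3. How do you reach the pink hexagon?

blocked — turn left 41°, forward 4.4 m, then turn left 33°, forward 4.2 m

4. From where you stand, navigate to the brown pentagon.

turn right 15°, forward 8.5 m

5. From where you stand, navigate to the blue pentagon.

turn right 32°, forward 9.7 m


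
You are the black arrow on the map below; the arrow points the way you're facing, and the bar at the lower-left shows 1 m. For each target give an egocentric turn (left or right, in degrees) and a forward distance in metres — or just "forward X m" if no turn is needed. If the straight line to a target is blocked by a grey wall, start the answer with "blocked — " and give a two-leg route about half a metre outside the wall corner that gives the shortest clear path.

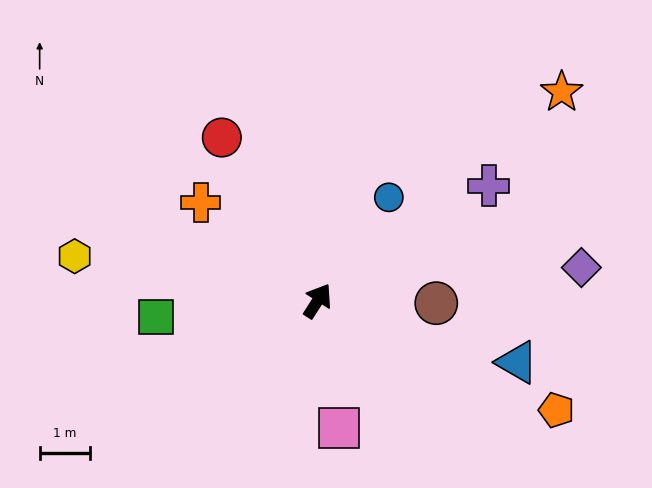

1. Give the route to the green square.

turn left 128°, forward 3.3 m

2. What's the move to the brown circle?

turn right 59°, forward 2.4 m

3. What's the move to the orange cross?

turn left 83°, forward 3.1 m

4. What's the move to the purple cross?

turn right 23°, forward 4.1 m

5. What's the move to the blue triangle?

turn right 75°, forward 4.2 m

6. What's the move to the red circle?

turn left 63°, forward 3.8 m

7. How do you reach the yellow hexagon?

turn left 112°, forward 5.0 m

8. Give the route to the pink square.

turn right 138°, forward 2.6 m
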